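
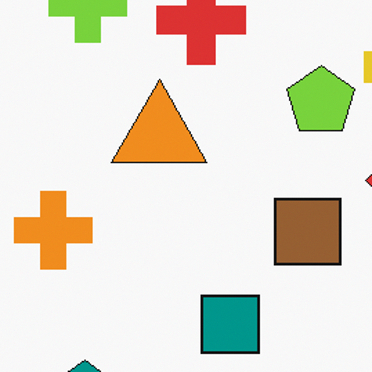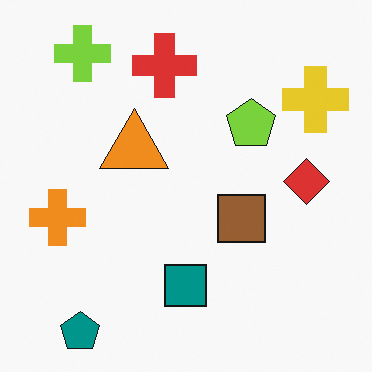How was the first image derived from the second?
It was cropped slightly and scaled back up.

The visible shapes are larger and the field of view is narrower; shapes near the original edges may be partly or wholly outside the frame — a crop-and-rescale.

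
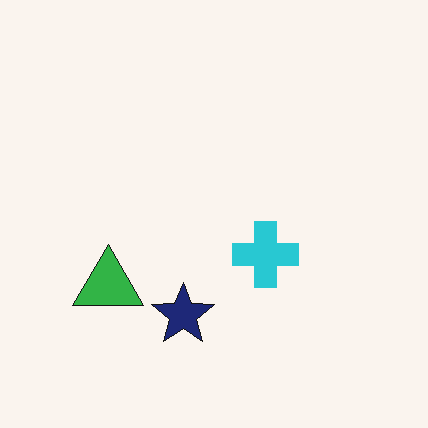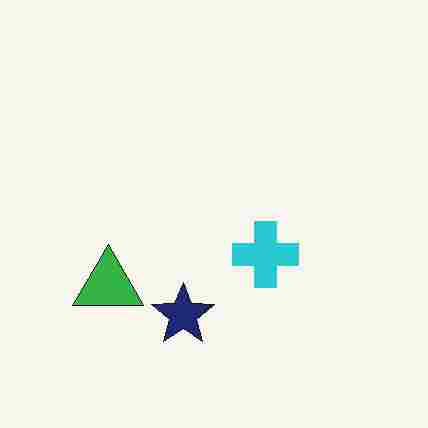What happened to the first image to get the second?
The transformation is: degraded with heavy JPEG compression.

Blocky 8×8 compression artifacts appear around shape edges and the flat background shows ringing — characteristic JPEG degradation.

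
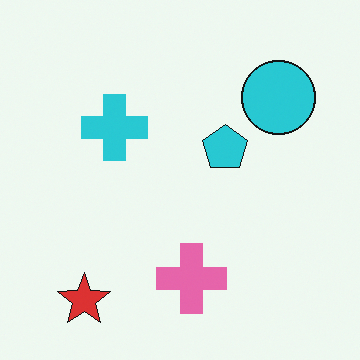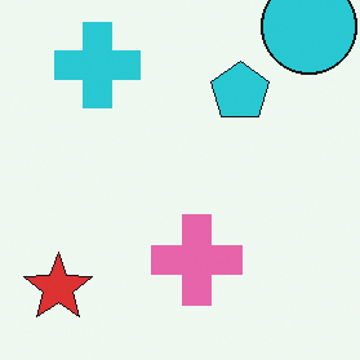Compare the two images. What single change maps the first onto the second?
This is the original image cropped slightly and scaled back up.

The visible shapes are larger and the field of view is narrower; shapes near the original edges may be partly or wholly outside the frame — a crop-and-rescale.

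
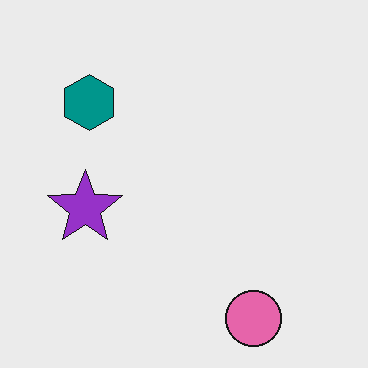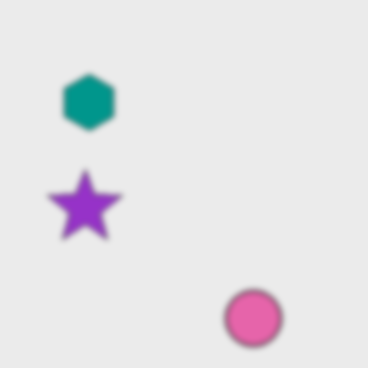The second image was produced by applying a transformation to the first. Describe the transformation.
It was noticeably gaussian-blurred.

Shape edges and outlines are uniformly softened across the whole image.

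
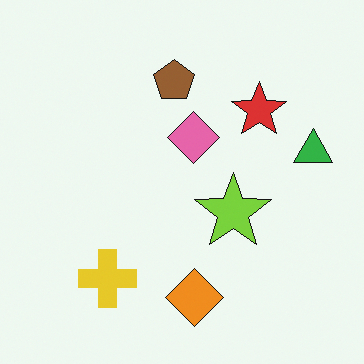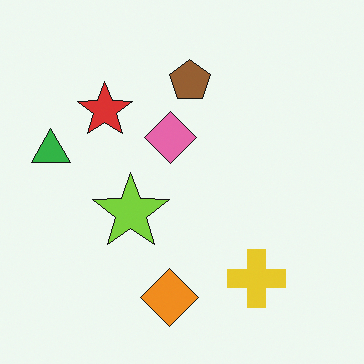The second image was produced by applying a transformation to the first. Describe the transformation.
The transformation is: flipped horizontally (left ↔ right).

The green triangle is in the right of the first image and the left of the second — shapes on opposite sides of the vertical midline have swapped in a mirror flip.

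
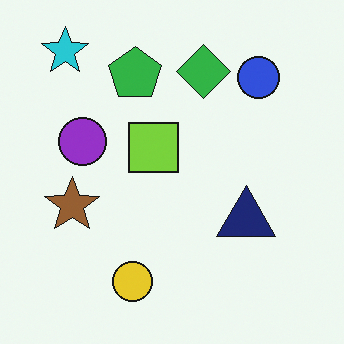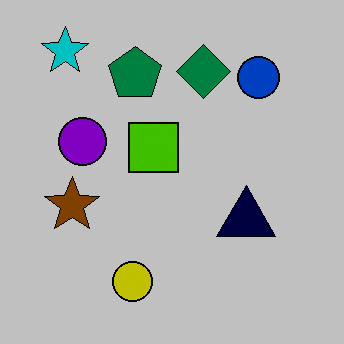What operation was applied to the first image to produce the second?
The transformation is: heavily posterized to just a handful of flat colors.

Each flat color has snapped to a coarser quantized level — most visibly, the near-white background has dropped to a flat grey.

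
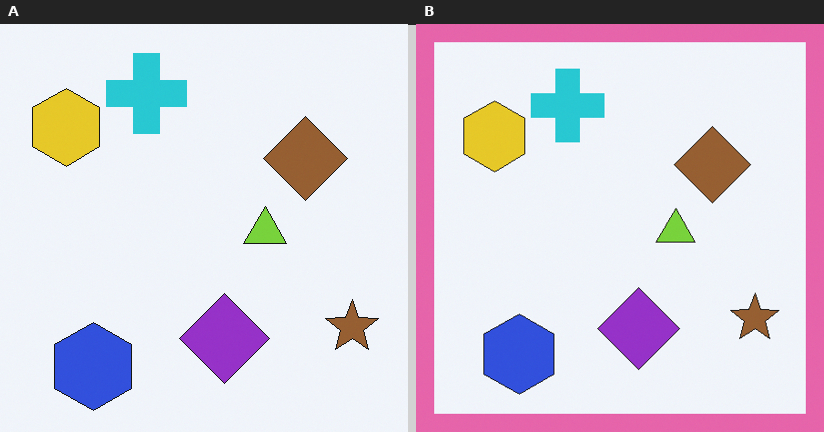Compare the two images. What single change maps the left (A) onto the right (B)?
Framed with a pink border.

A solid pink frame runs around the edge of the right (B) image, with the content slightly shrunk inside it.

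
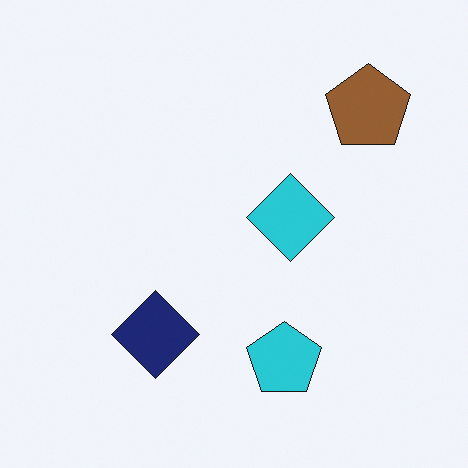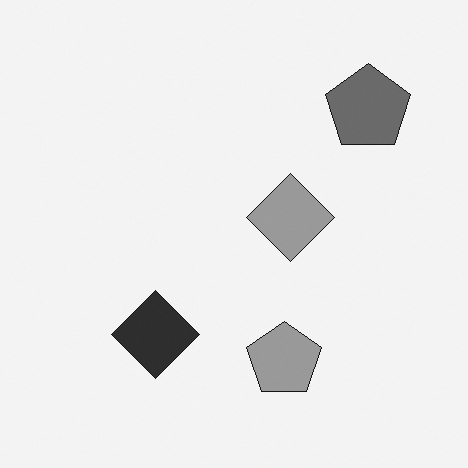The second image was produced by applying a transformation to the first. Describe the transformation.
This is the original image converted to grayscale.

All color is removed — every shape is now a shade of grey.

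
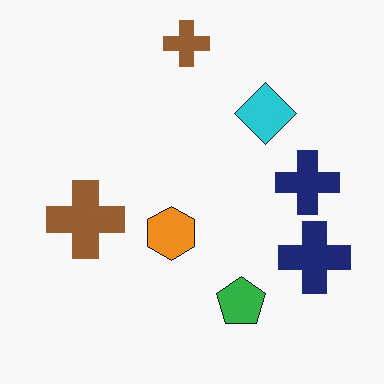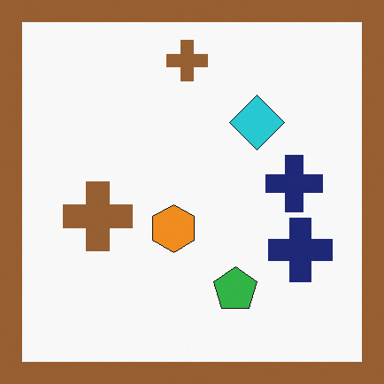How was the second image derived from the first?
This is the original image framed with a brown border.

A solid brown frame runs around the edge of the second image, with the content slightly shrunk inside it.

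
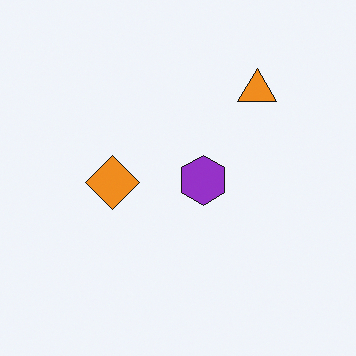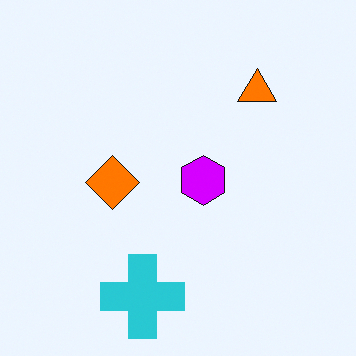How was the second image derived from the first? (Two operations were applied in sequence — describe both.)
Made much more vivid (saturation change), then overlaid with an additional cyan cross.

All colors are more vivid — a global saturation change. A cyan cross appears in the second image that is absent from the first.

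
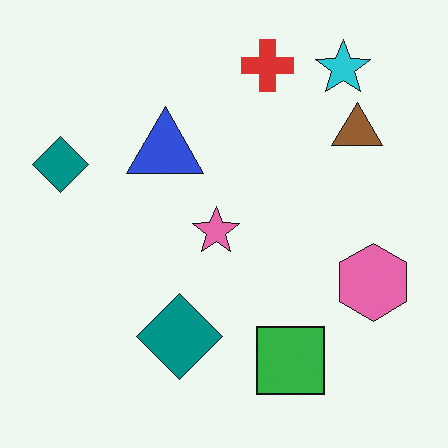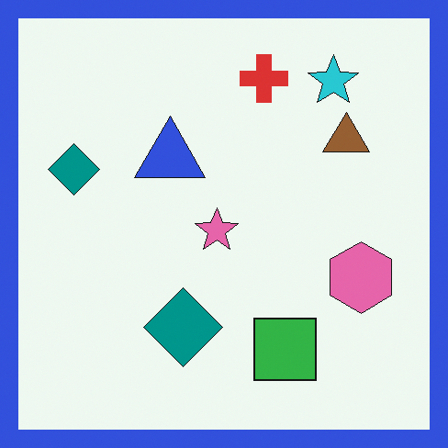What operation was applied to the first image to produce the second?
The image was framed with a blue border.

A solid blue frame runs around the edge of the second image, with the content slightly shrunk inside it.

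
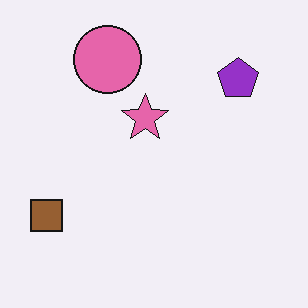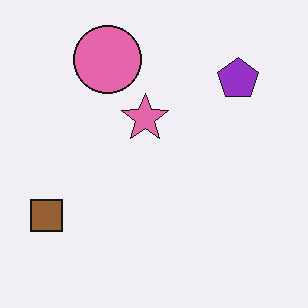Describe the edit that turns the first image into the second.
The second image is the first given moderate JPEG compression.

Blocky 8×8 compression artifacts appear around shape edges and the flat background shows ringing — characteristic JPEG degradation.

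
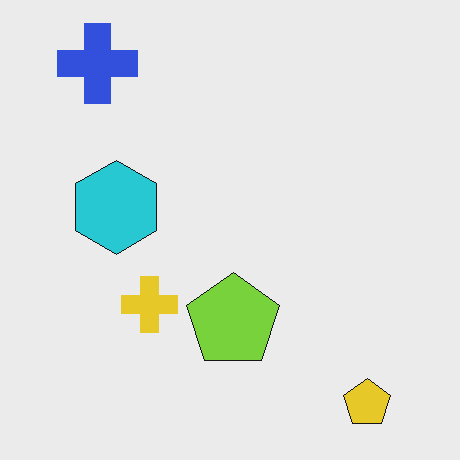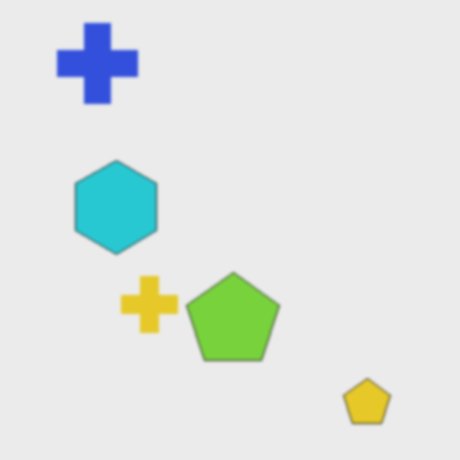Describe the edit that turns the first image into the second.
Given a subtle gaussian blur.

Shape edges and outlines are uniformly softened across the whole image.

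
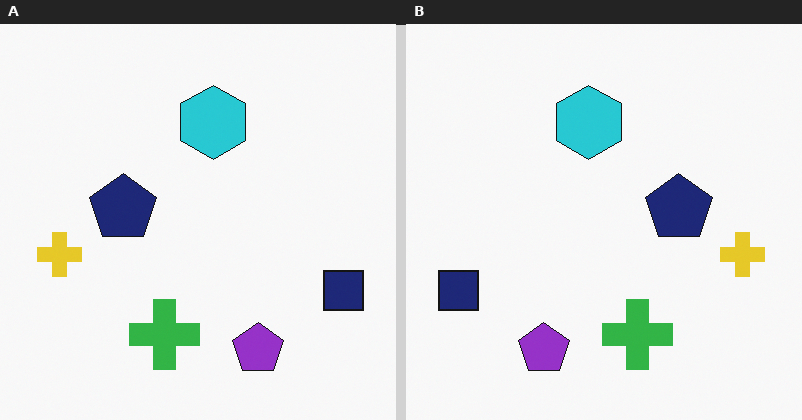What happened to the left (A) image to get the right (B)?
It was flipped horizontally (left ↔ right).

The navy square is in the bottom-right of the left (A) image and the bottom-left of the right (B) — shapes on opposite sides of the vertical midline have swapped in a mirror flip.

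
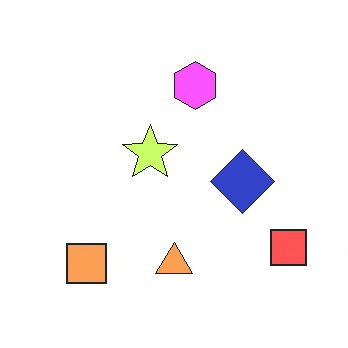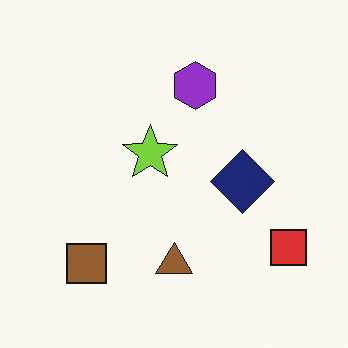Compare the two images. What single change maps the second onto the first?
The first image is the second brightened a lot.

Every pixel — background and shapes alike — is uniformly brightened.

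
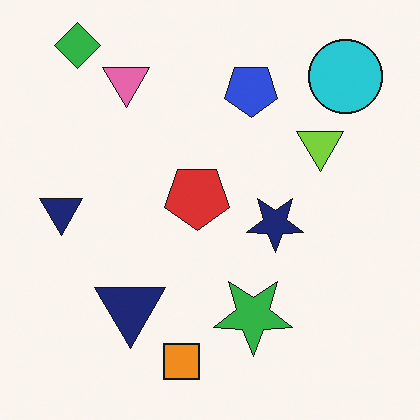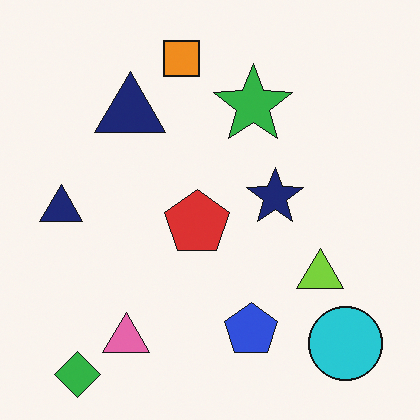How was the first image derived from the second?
The image was flipped vertically (top ↔ bottom).

The green diamond is in the bottom-left of the second image and the top-left of the first — shapes on opposite sides of the horizontal midline have swapped in a mirror flip.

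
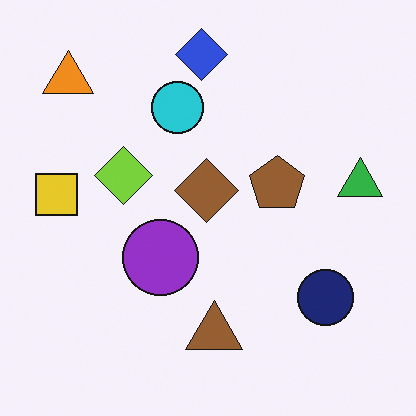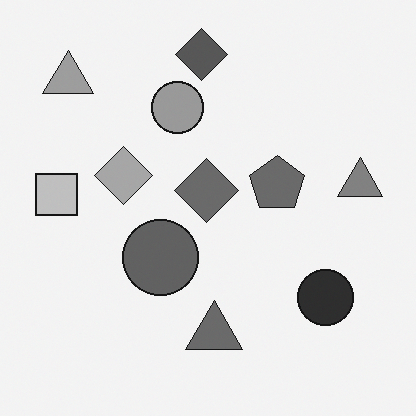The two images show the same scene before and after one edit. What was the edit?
The second image is the first converted to grayscale.

All color is removed — every shape is now a shade of grey.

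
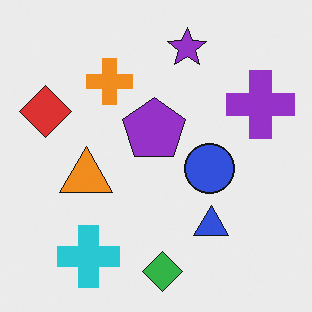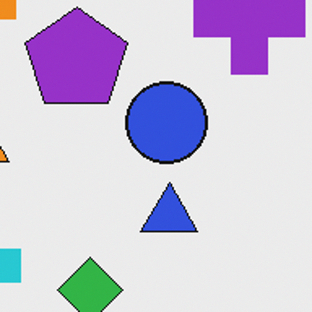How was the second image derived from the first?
Cropped tightly and scaled back up.

The visible shapes are larger and the field of view is narrower; shapes near the original edges may be partly or wholly outside the frame — a crop-and-rescale.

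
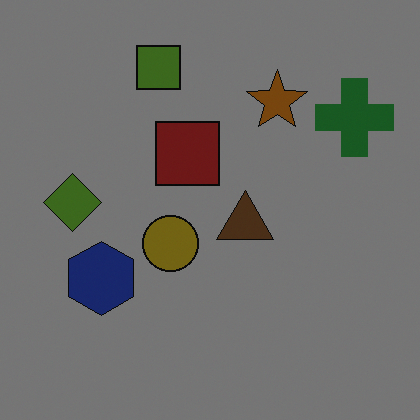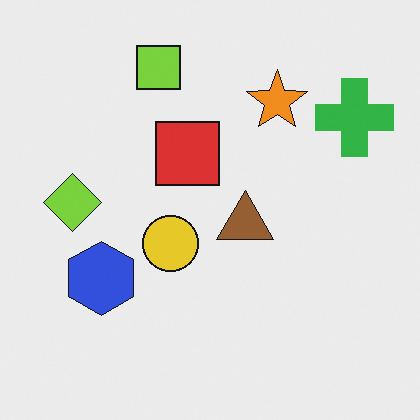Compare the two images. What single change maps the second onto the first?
The transformation is: darkened a lot.

Every pixel — background and shapes alike — is uniformly darkened.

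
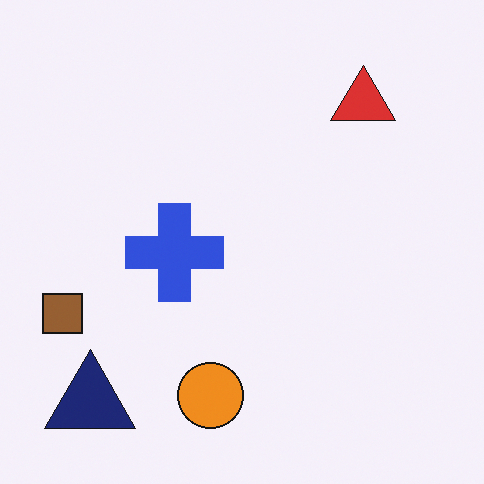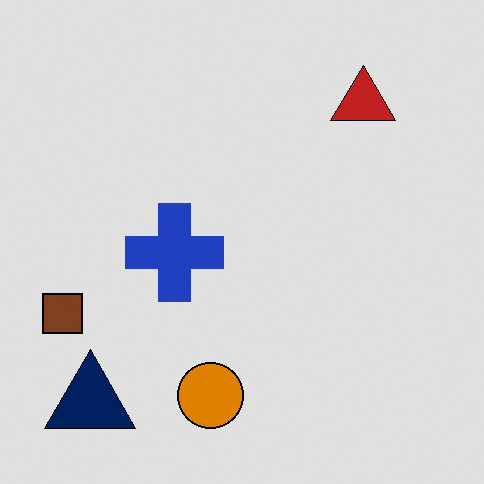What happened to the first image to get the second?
Posterized to a reduced palette.

Each flat color has snapped to a coarser quantized level — most visibly, the near-white background has dropped to a flat grey.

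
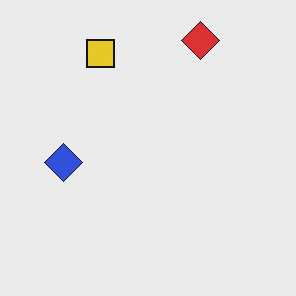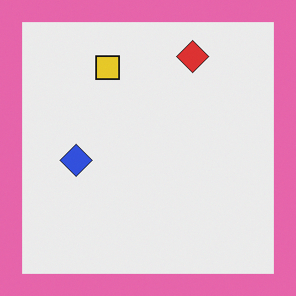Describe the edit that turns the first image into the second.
The second image is the first framed with a pink border.

A solid pink frame runs around the edge of the second image, with the content slightly shrunk inside it.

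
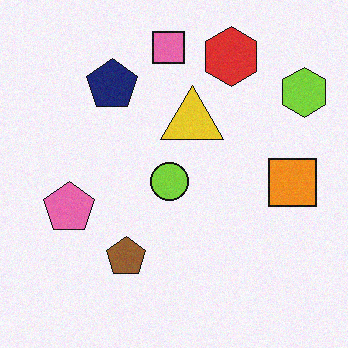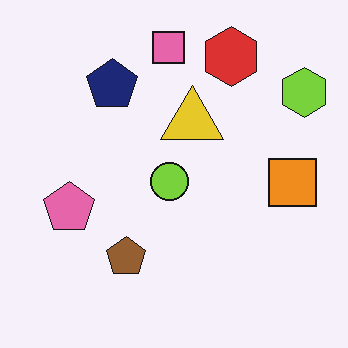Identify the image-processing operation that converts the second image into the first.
The image was degraded with light additive noise.

Random speckle covers the whole image, including the flat background.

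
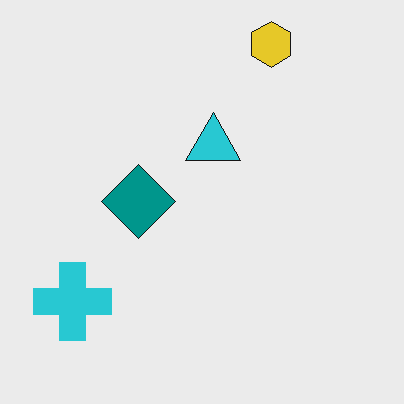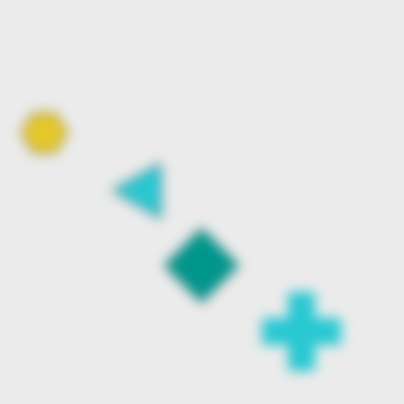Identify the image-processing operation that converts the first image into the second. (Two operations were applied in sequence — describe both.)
This is the original image strongly gaussian-blurred, then rotated 90° counter-clockwise.

Shape edges and outlines are uniformly softened across the whole image. The yellow hexagon sits in the top-right of the first image and the top-left of the second — consistent with a whole-image 90° counter-clockwise rotation.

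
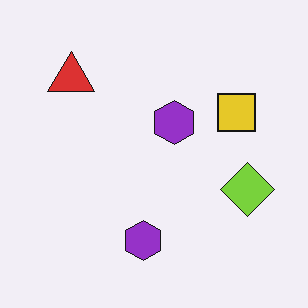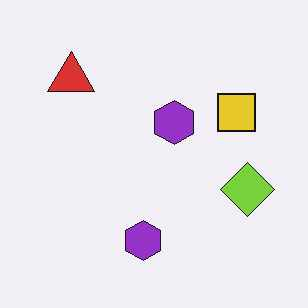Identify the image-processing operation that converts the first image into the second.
JPEG-compressed with visible artifacts.

Blocky 8×8 compression artifacts appear around shape edges and the flat background shows ringing — characteristic JPEG degradation.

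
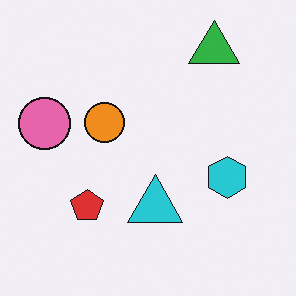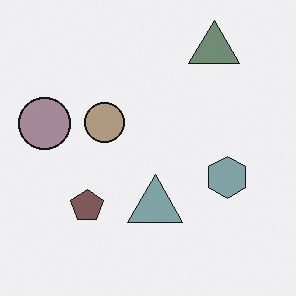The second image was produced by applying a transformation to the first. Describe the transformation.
The image was heavily desaturated.

All colors are more muted and greyish — a global saturation change.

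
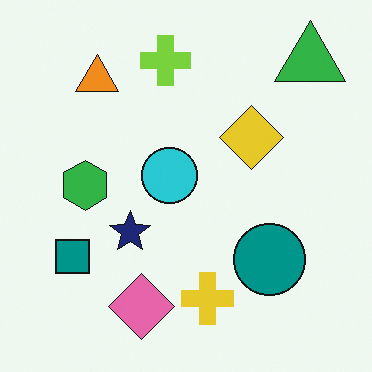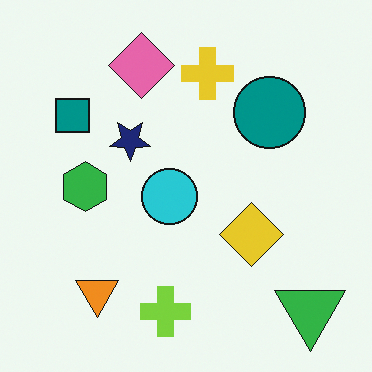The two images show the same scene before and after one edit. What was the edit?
This is the original image flipped vertically (top ↔ bottom).

The lime cross is in the top of the first image and the bottom of the second — shapes on opposite sides of the horizontal midline have swapped in a mirror flip.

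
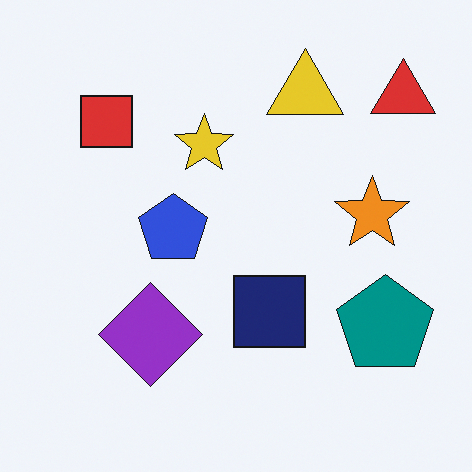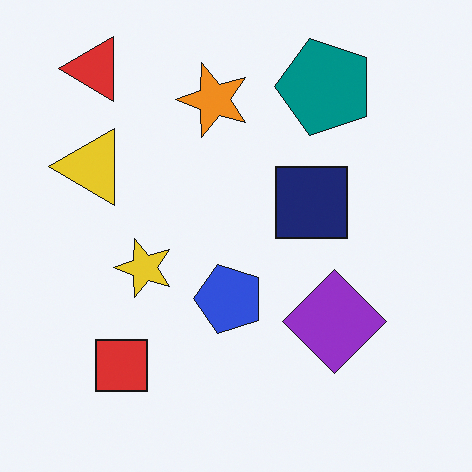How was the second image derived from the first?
The transformation is: rotated 90° counter-clockwise.

The red triangle sits in the top-right of the first image and the top-left of the second — consistent with a whole-image 90° counter-clockwise rotation.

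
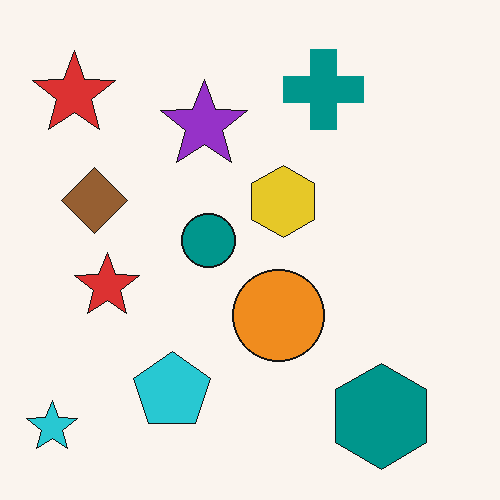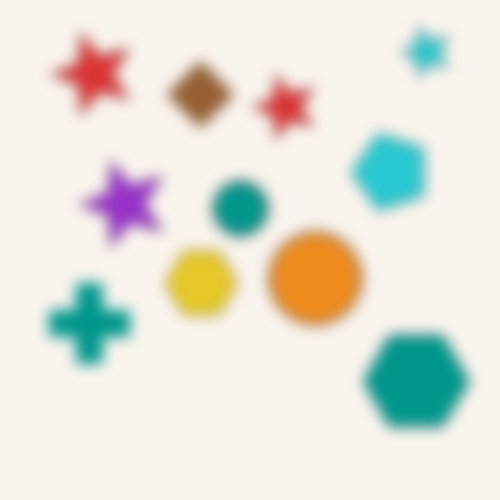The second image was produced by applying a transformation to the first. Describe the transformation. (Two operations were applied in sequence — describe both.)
The image was strongly gaussian-blurred, then transposed (reflected across the top-left ↔ bottom-right diagonal).

Shape edges and outlines are uniformly softened across the whole image. Shapes have swapped their row and column positions — what was in the top-right is now in the bottom-left — a diagonal reflection.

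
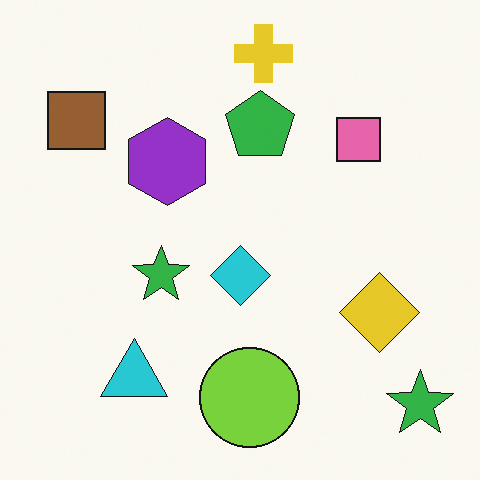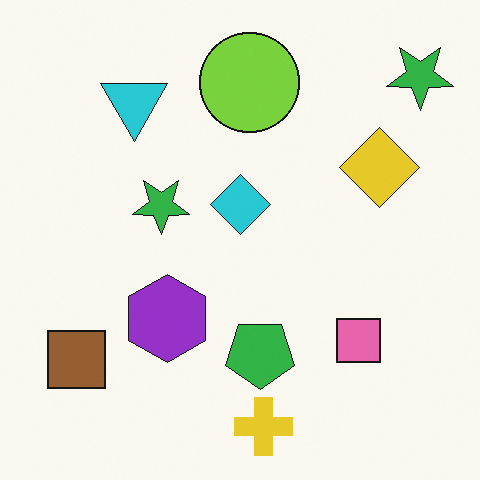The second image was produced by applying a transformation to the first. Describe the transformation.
The transformation is: flipped vertically (top ↔ bottom).

The yellow cross is in the top of the first image and the bottom of the second — shapes on opposite sides of the horizontal midline have swapped in a mirror flip.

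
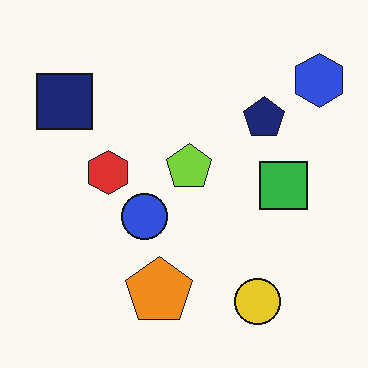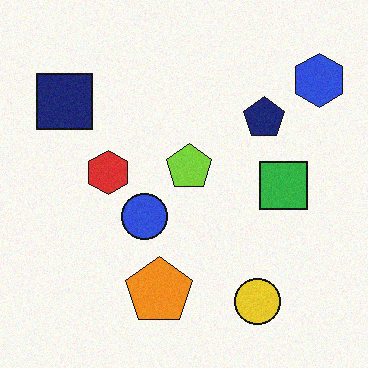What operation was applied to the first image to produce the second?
This is the original image degraded with a light layer of grain.

Random speckle covers the whole image, including the flat background.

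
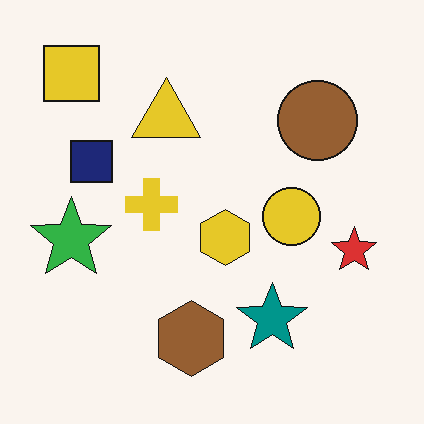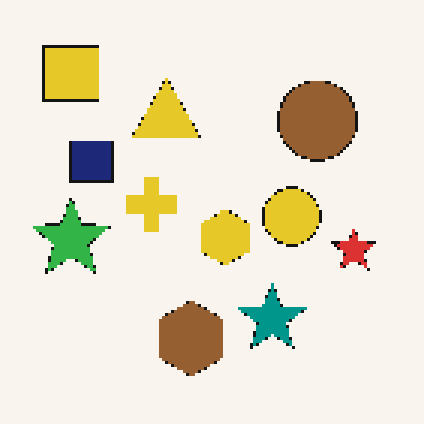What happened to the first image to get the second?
The image was mildly pixelated.

Shapes are reduced to large square blocks; fine edges and outlines are lost — a downscale-then-upscale (mosaic) effect.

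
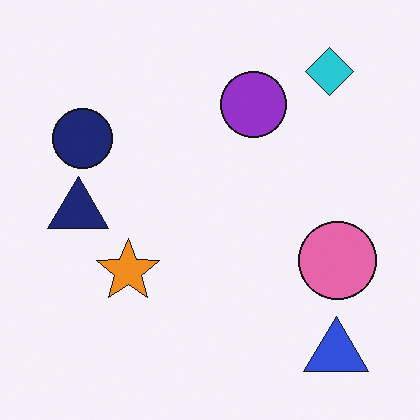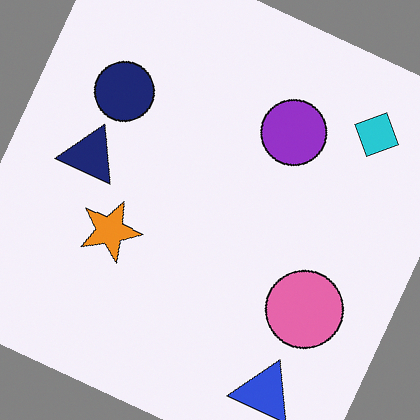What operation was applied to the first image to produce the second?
The second image is the first rotated clockwise by a moderate amount.

Every shape is tilted by the same angle and the image corners show triangular fill wedges — a whole-image rotation by a non-right angle.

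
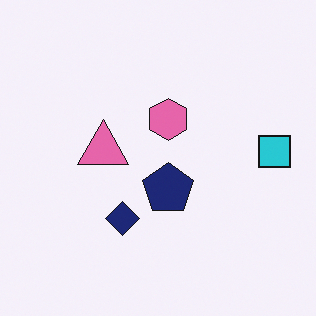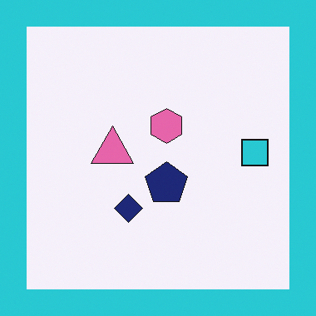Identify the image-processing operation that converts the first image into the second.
The second image is the first framed with a cyan border.

A solid cyan frame runs around the edge of the second image, with the content slightly shrunk inside it.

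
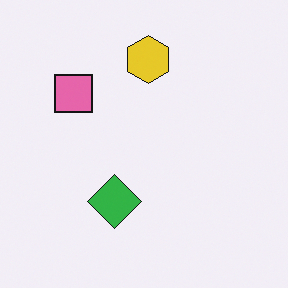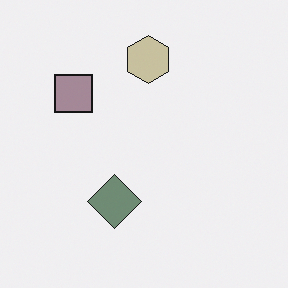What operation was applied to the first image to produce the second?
The image was made much more muted (saturation change).

All colors are more muted and greyish — a global saturation change.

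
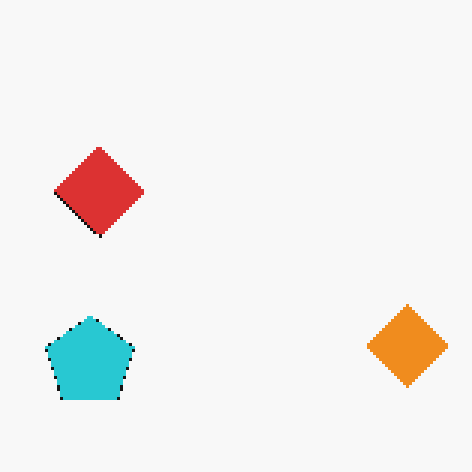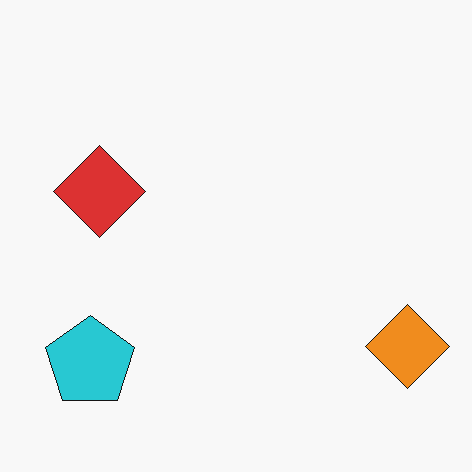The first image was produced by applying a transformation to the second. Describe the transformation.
Mildly pixelated.

Shapes are reduced to large square blocks; fine edges and outlines are lost — a downscale-then-upscale (mosaic) effect.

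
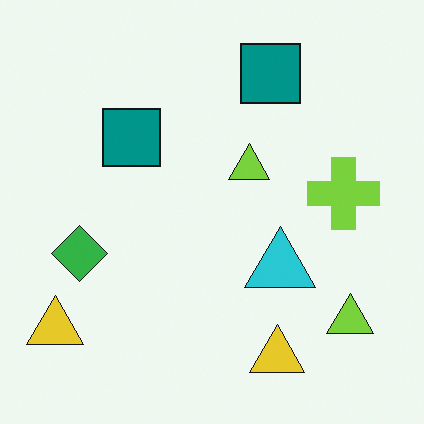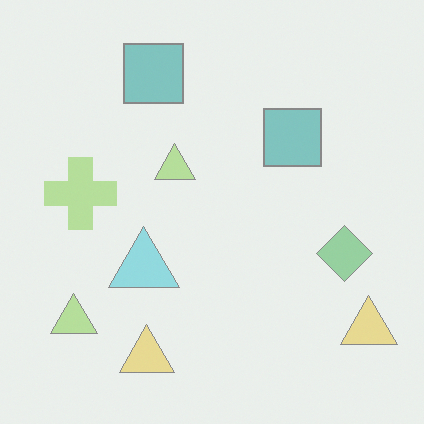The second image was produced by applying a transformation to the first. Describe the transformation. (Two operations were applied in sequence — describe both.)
This is the original image flipped horizontally (left ↔ right), then given much lower contrast.

The green diamond is in the left of the first image and the right of the second — shapes on opposite sides of the vertical midline have swapped in a mirror flip. Tones are pushed toward mid-grey across the whole image — a global contrast change.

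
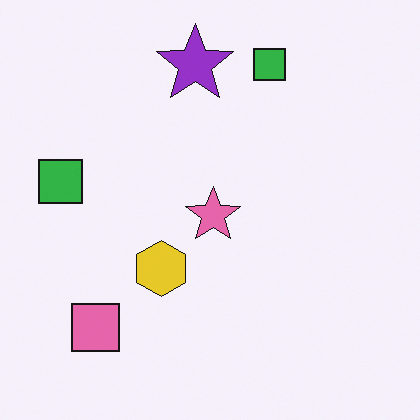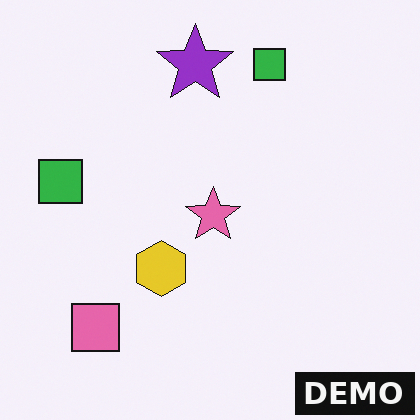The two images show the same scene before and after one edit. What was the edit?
The second image is the first watermarked with the text "DEMO" in the lower-right corner.

A dark label reading "DEMO" appears in the lower-right corner.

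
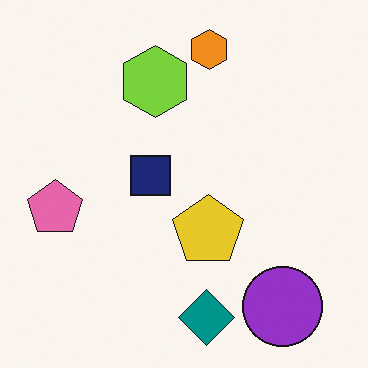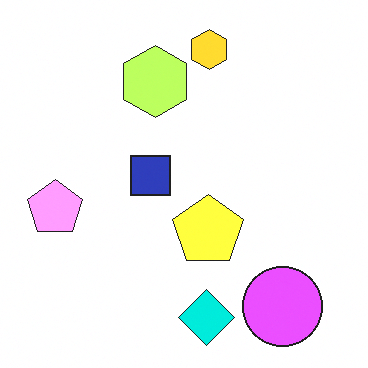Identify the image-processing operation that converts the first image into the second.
The transformation is: substantially brightened.

Every pixel — background and shapes alike — is uniformly brightened.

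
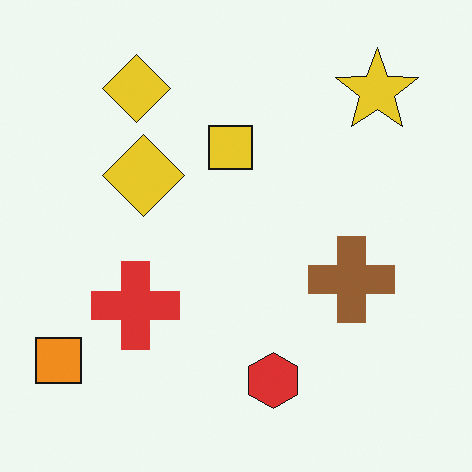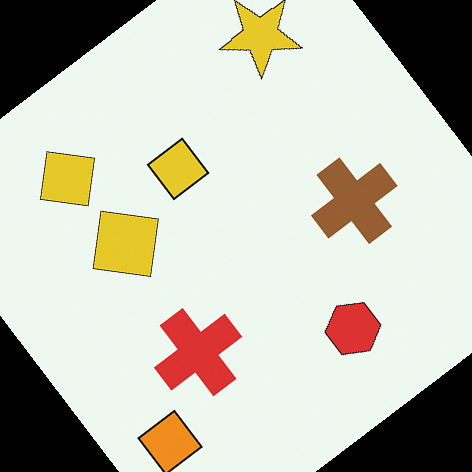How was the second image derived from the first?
The transformation is: rotated counter-clockwise by a large amount — several tens of degrees.

Every shape is tilted by the same angle and the image corners show triangular fill wedges — a whole-image rotation by a non-right angle.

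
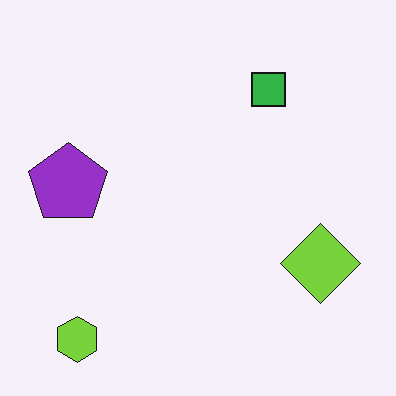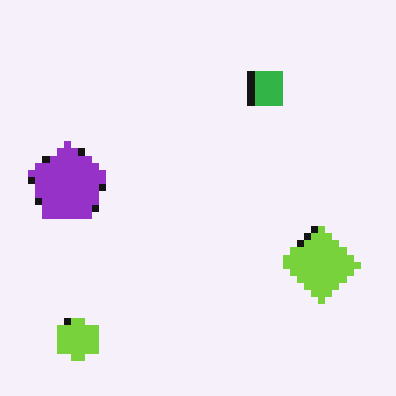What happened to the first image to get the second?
The transformation is: pixelated into visible square blocks.

Shapes are reduced to large square blocks; fine edges and outlines are lost — a downscale-then-upscale (mosaic) effect.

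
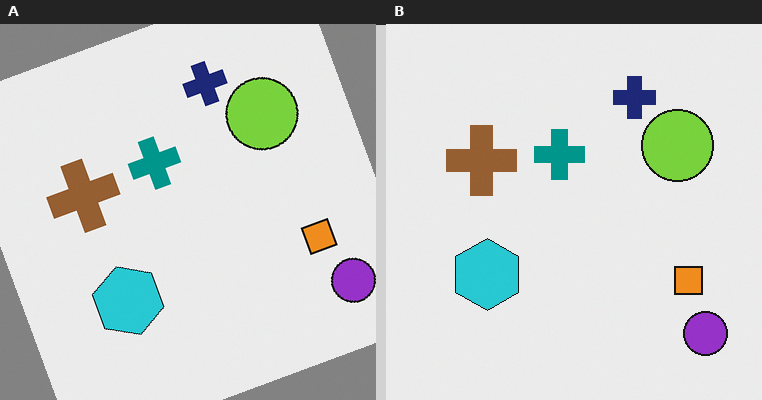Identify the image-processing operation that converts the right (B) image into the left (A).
Rotated counter-clockwise by a moderate amount.

Every shape is tilted by the same angle and the image corners show triangular fill wedges — a whole-image rotation by a non-right angle.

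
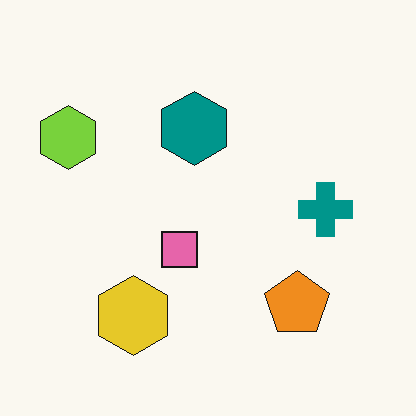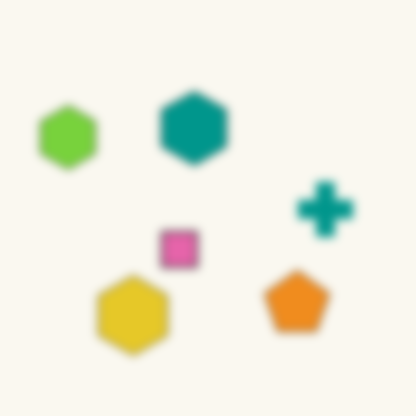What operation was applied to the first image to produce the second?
The image was moderately blurred.

Shape edges and outlines are uniformly softened across the whole image.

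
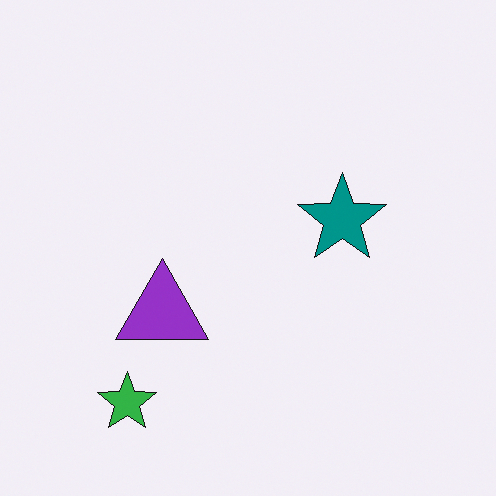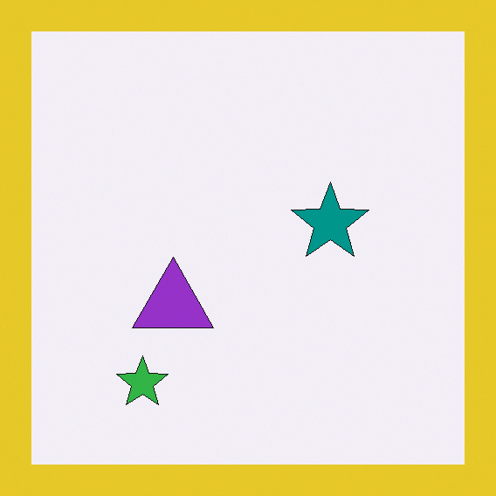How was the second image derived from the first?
It was framed with a yellow border.

A solid yellow frame runs around the edge of the second image, with the content slightly shrunk inside it.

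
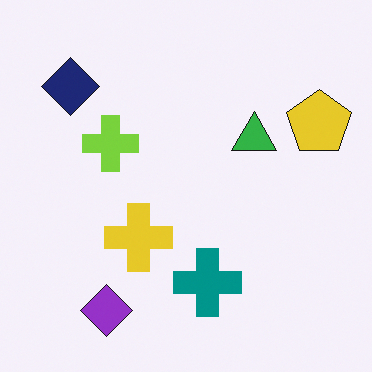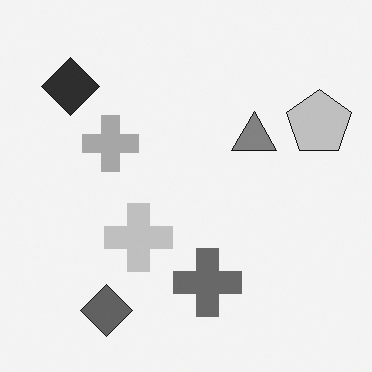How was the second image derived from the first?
This is the original image converted to grayscale.

All color is removed — every shape is now a shade of grey.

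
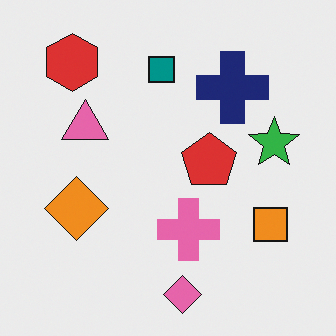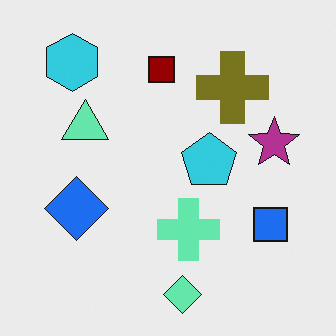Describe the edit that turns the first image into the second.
The transformation is: hue-shifted by a large amount.

Every shape's color has rotated by the same amount around the hue wheel — a uniform hue shift.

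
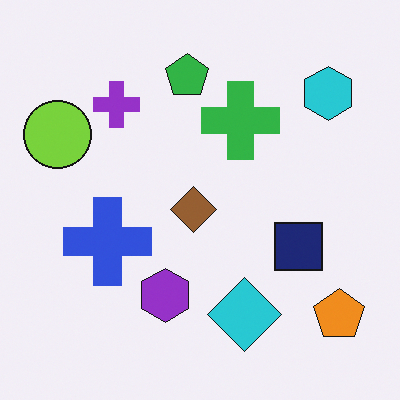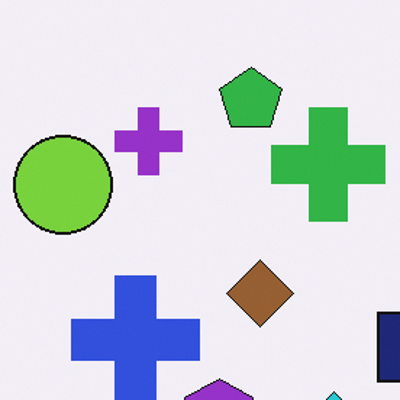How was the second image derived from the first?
Cropped to a modestly smaller region and rescaled.

The visible shapes are larger and the field of view is narrower; shapes near the original edges may be partly or wholly outside the frame — a crop-and-rescale.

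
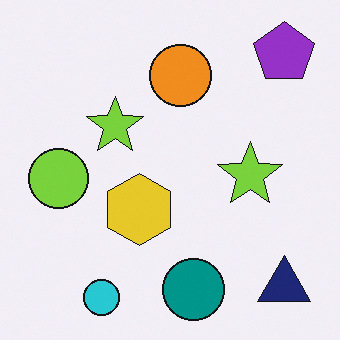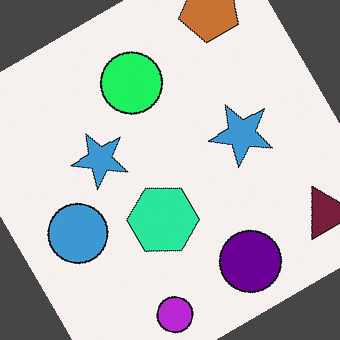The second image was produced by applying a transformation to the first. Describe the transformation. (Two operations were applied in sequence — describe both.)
It was hue-shifted by a moderate amount, then rotated counter-clockwise by a large amount — several tens of degrees.

Every shape's color has rotated by the same amount around the hue wheel — a uniform hue shift. Every shape is tilted by the same angle and the image corners show triangular fill wedges — a whole-image rotation by a non-right angle.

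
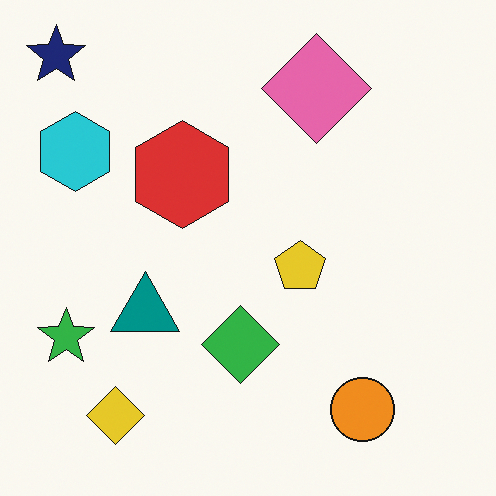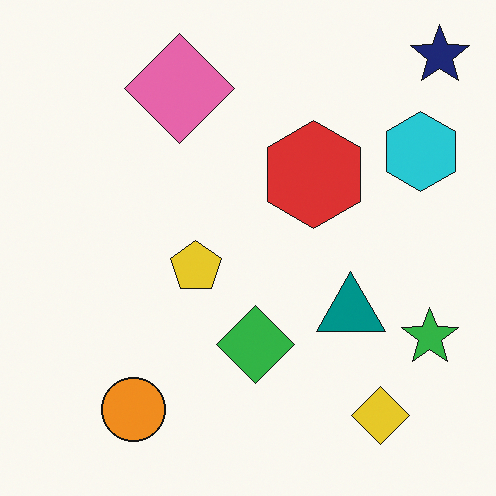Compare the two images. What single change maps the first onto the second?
The transformation is: flipped horizontally (left ↔ right).

The navy star is in the top-left of the first image and the top-right of the second — shapes on opposite sides of the vertical midline have swapped in a mirror flip.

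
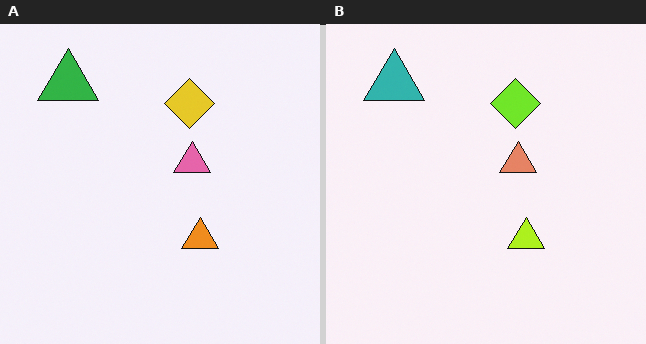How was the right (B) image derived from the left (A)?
The right (B) image is the left (A) hue-shifted slightly.

Every shape's color has rotated by the same amount around the hue wheel — a uniform hue shift.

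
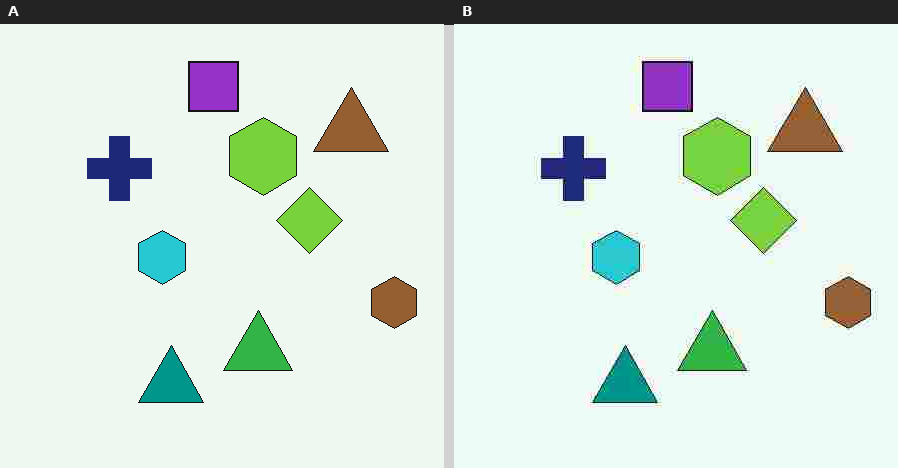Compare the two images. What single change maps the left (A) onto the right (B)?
Heavily JPEG-compressed with obvious blocking artifacts.

Blocky 8×8 compression artifacts appear around shape edges and the flat background shows ringing — characteristic JPEG degradation.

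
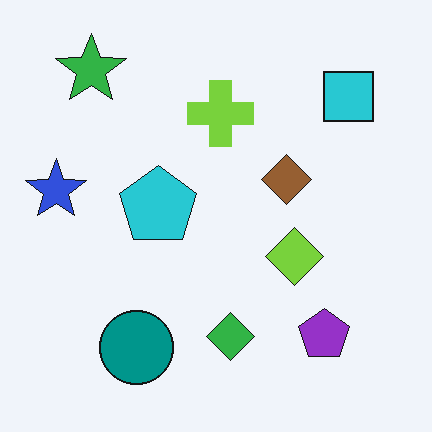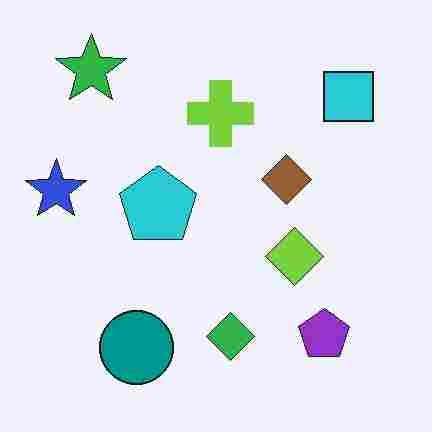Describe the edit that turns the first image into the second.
The image was heavily JPEG-compressed with obvious blocking artifacts.

Blocky 8×8 compression artifacts appear around shape edges and the flat background shows ringing — characteristic JPEG degradation.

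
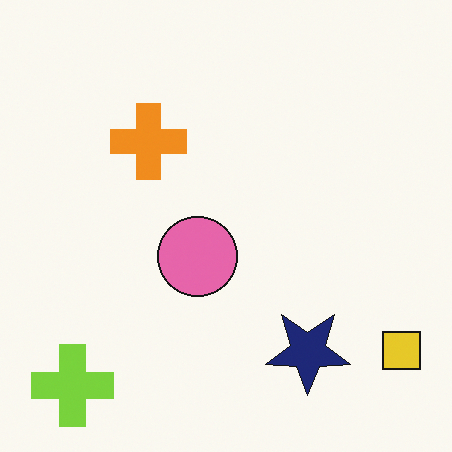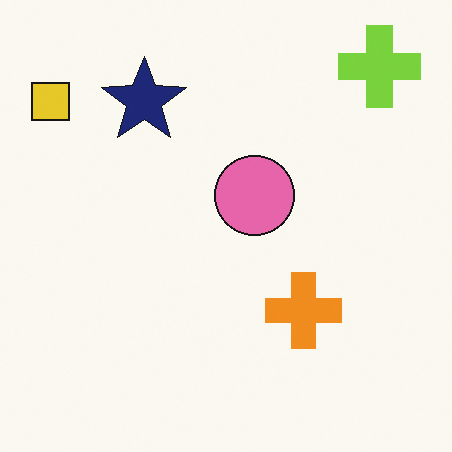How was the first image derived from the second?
Rotated 180°.

The lime cross sits in the top-right of the second image and the bottom-left of the first — consistent with a whole-image 180° rotation.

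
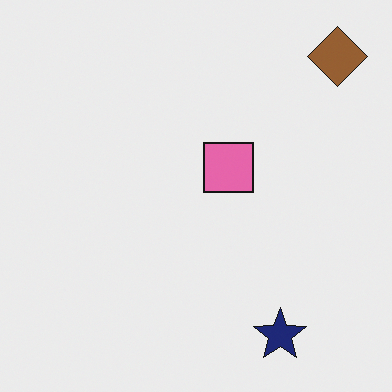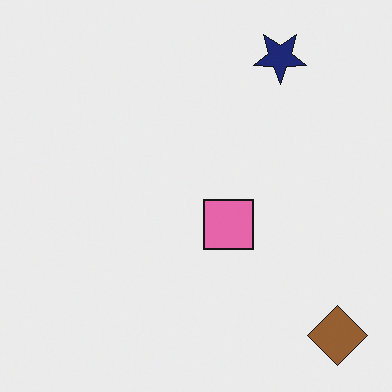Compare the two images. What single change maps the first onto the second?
The second image is the first flipped vertically (top ↔ bottom).

The brown diamond is in the top-right of the first image and the bottom-right of the second — shapes on opposite sides of the horizontal midline have swapped in a mirror flip.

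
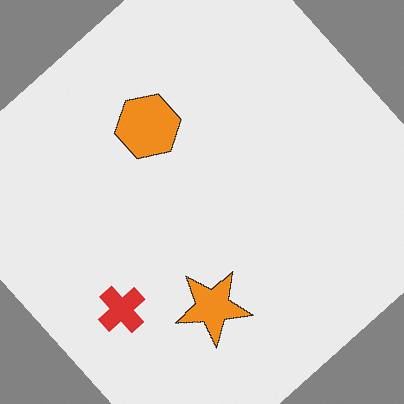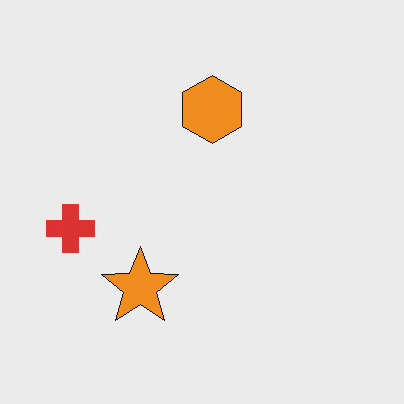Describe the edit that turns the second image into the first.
The transformation is: rotated counter-clockwise by a large amount — several tens of degrees.

Every shape is tilted by the same angle and the image corners show triangular fill wedges — a whole-image rotation by a non-right angle.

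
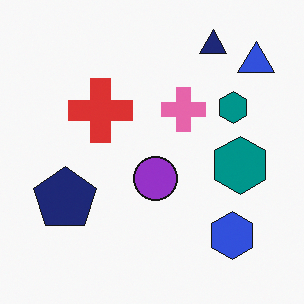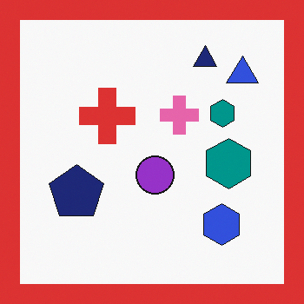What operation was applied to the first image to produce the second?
Framed with a red border.

A solid red frame runs around the edge of the second image, with the content slightly shrunk inside it.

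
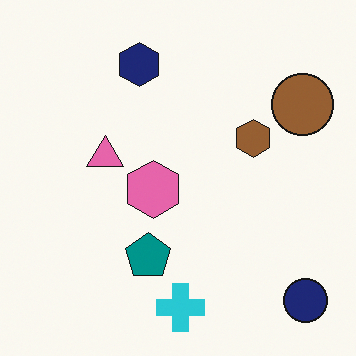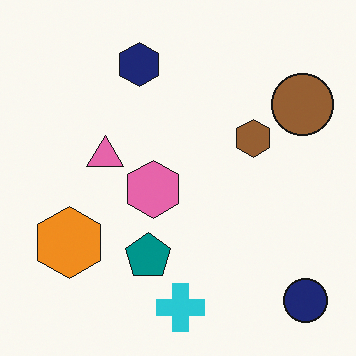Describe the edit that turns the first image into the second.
Overlaid with an additional orange hexagon.

An orange hexagon appears in the second image that is absent from the first.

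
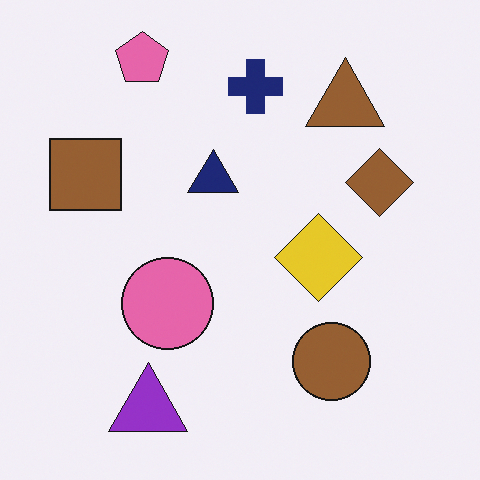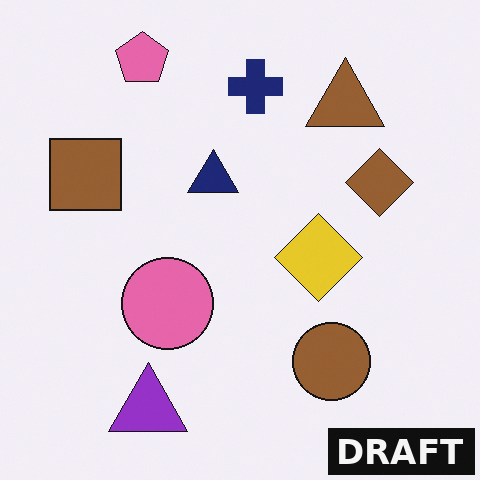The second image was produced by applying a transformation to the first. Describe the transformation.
The image was watermarked with the text "DRAFT" in the lower-right corner.

A dark label reading "DRAFT" appears in the lower-right corner.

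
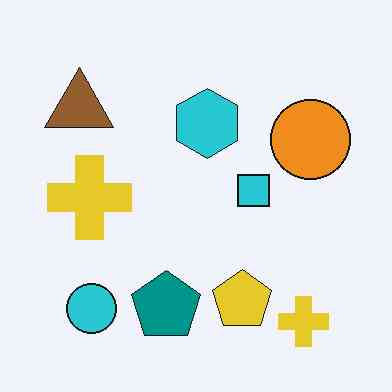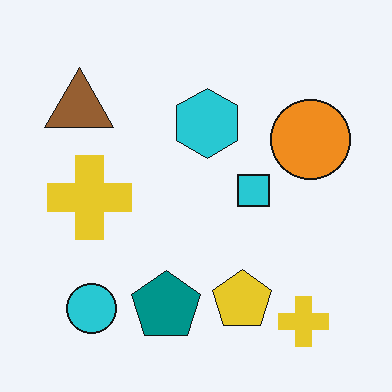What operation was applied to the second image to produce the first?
The transformation is: given moderate JPEG compression.

Blocky 8×8 compression artifacts appear around shape edges and the flat background shows ringing — characteristic JPEG degradation.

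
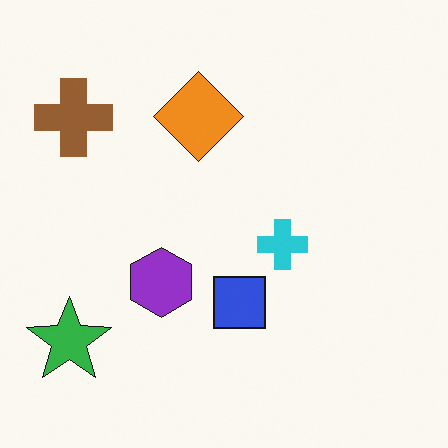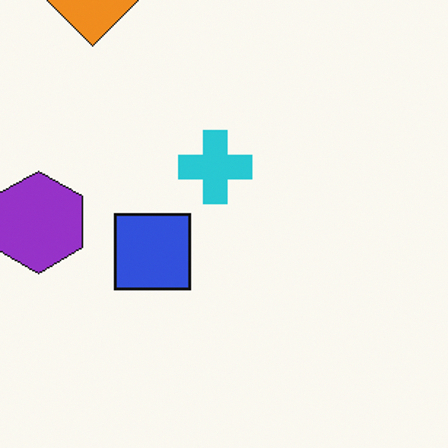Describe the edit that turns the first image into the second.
The transformation is: cropped to a modestly smaller region and rescaled.

The visible shapes are larger and the field of view is narrower; shapes near the original edges may be partly or wholly outside the frame — a crop-and-rescale.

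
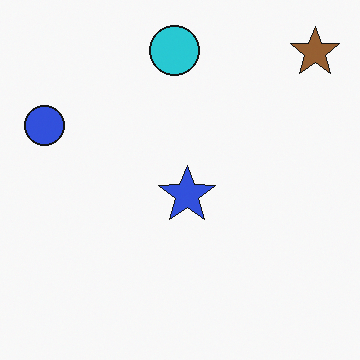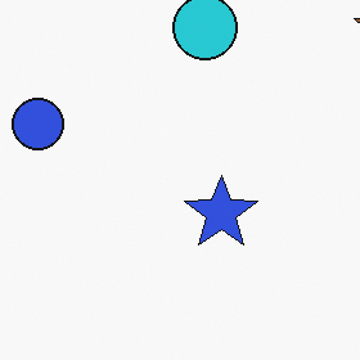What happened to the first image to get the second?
The transformation is: cropped slightly and scaled back up.

The visible shapes are larger and the field of view is narrower; shapes near the original edges may be partly or wholly outside the frame — a crop-and-rescale.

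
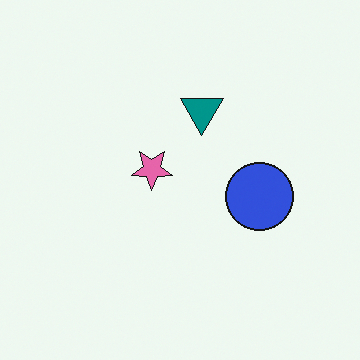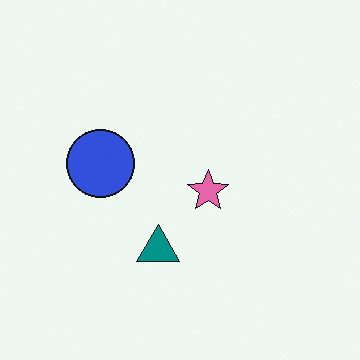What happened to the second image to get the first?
The transformation is: rotated 180°.

The blue circle sits in the left of the second image and the right of the first — consistent with a whole-image 180° rotation.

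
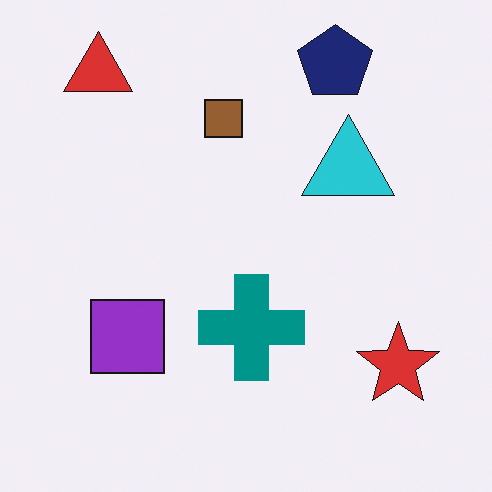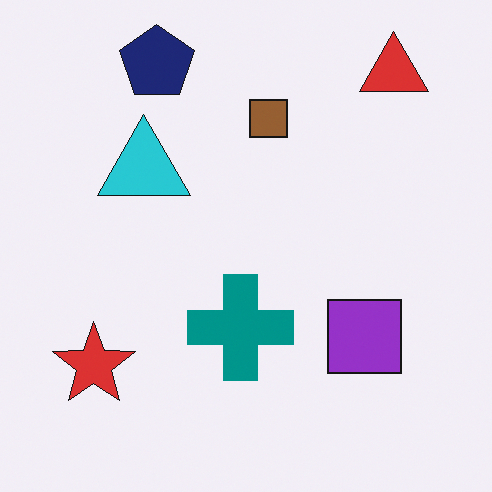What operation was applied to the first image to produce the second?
Flipped horizontally (left ↔ right).

The red star is in the bottom-right of the first image and the bottom-left of the second — shapes on opposite sides of the vertical midline have swapped in a mirror flip.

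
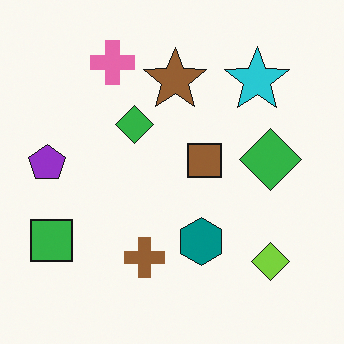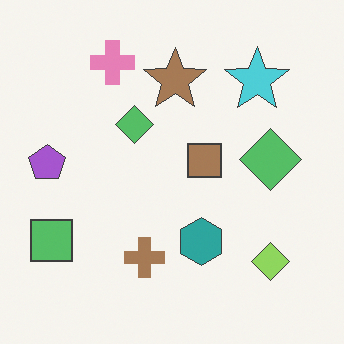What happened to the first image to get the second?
The image was given slightly reduced contrast.

Tones are pushed toward mid-grey across the whole image — a global contrast change.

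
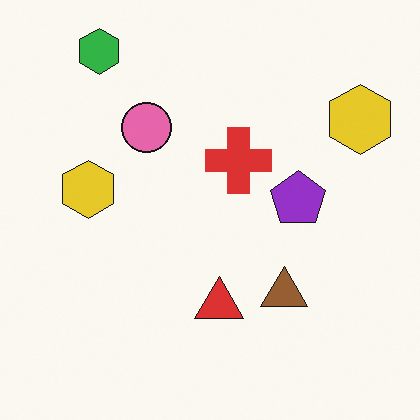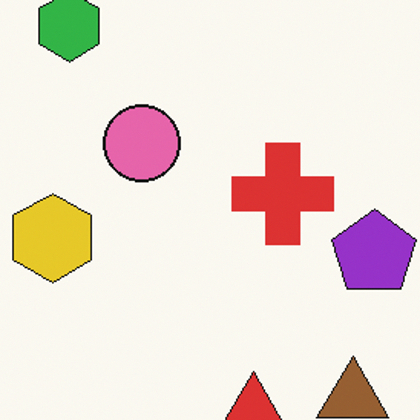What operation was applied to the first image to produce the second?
The second image is the first cropped slightly and scaled back up.

The visible shapes are larger and the field of view is narrower; shapes near the original edges may be partly or wholly outside the frame — a crop-and-rescale.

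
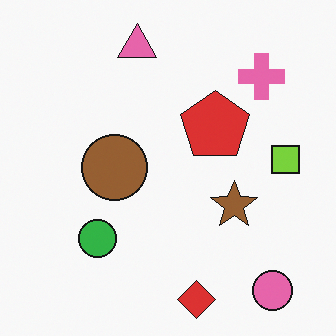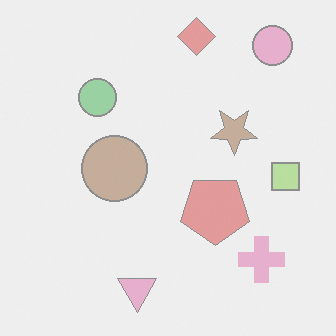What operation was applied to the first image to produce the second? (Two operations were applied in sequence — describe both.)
The image was flipped vertically (top ↔ bottom), then washed out (contrast reduced).

The red diamond is in the bottom of the first image and the top of the second — shapes on opposite sides of the horizontal midline have swapped in a mirror flip. Tones are pushed toward mid-grey across the whole image — a global contrast change.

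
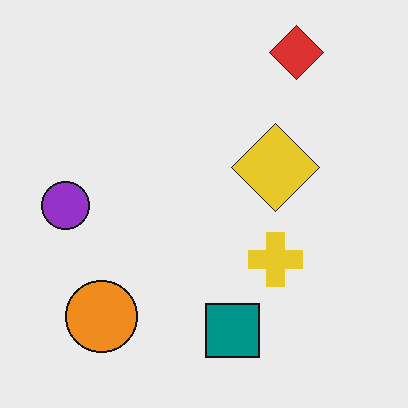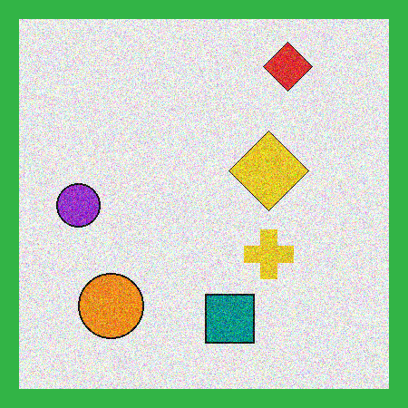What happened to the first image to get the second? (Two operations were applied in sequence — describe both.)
The image was degraded with a thick layer of grain, then framed with a green border.

Random speckle covers the whole image, including the flat background. A solid green frame runs around the edge of the second image, with the content slightly shrunk inside it.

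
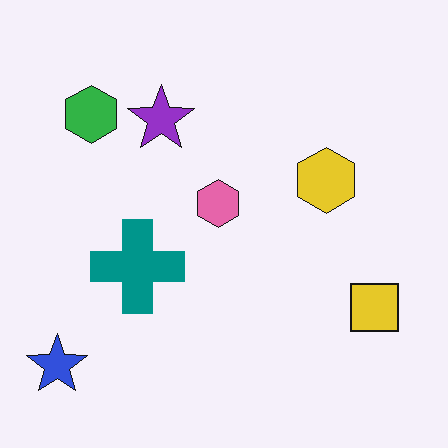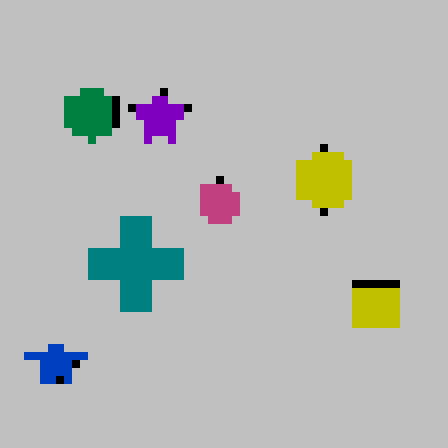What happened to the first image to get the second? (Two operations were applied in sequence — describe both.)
It was heavily posterized to just a handful of flat colors, then moderately pixelated.

Each flat color has snapped to a coarser quantized level — most visibly, the near-white background has dropped to a flat grey. Shapes are reduced to large square blocks; fine edges and outlines are lost — a downscale-then-upscale (mosaic) effect.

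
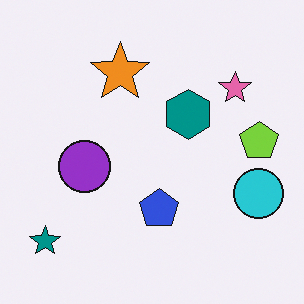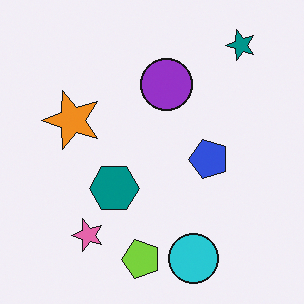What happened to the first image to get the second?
The image was transposed (reflected across the top-left ↔ bottom-right diagonal).

Shapes have swapped their row and column positions — what was in the top-right is now in the bottom-left — a diagonal reflection.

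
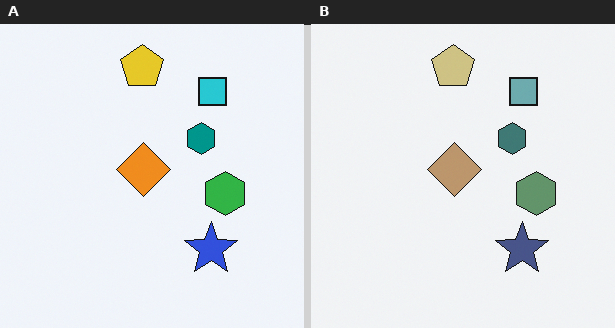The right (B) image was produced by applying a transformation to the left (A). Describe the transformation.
Made much more muted (saturation change).

All colors are more muted and greyish — a global saturation change.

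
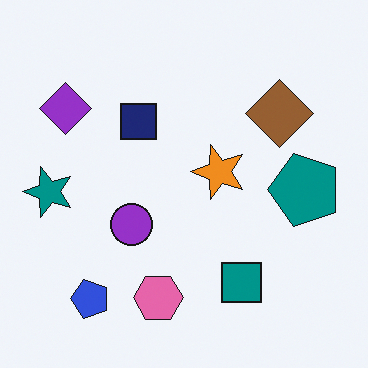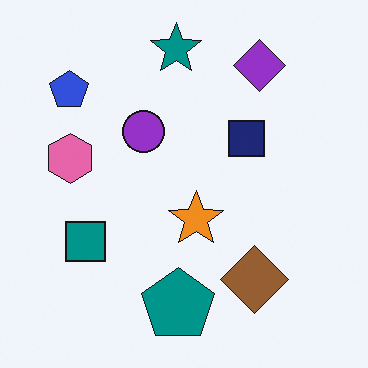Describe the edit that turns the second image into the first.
Rotated 90° counter-clockwise.

The blue pentagon sits in the top-left of the second image and the bottom-left of the first — consistent with a whole-image 90° counter-clockwise rotation.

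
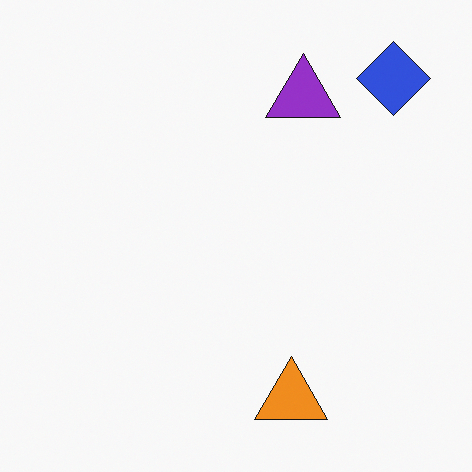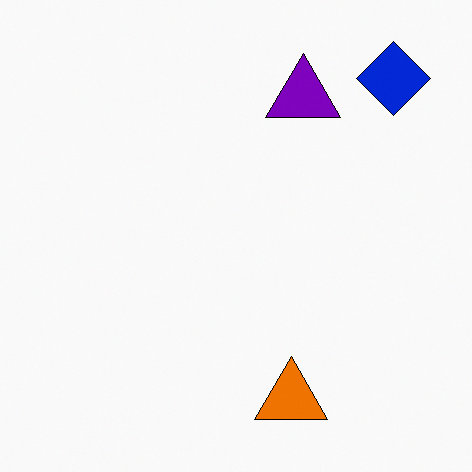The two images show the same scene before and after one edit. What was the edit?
This is the original image given slightly increased contrast.

Tones are pushed away from mid-grey across the whole image — a global contrast change.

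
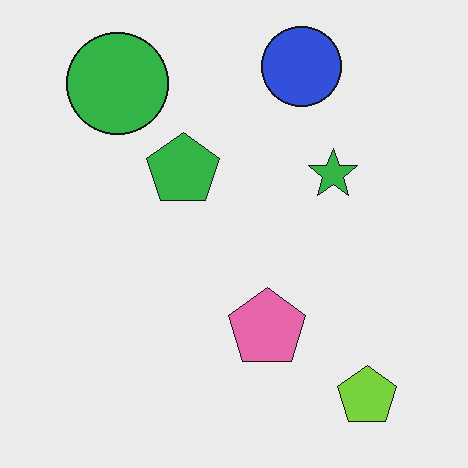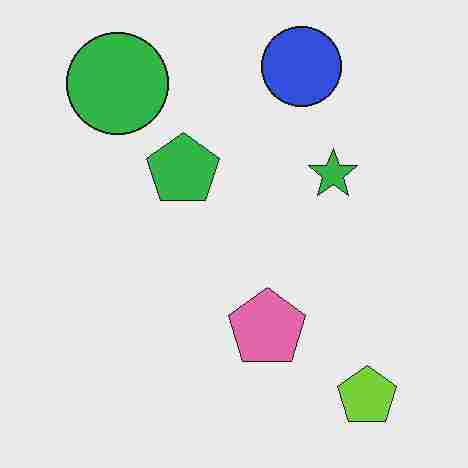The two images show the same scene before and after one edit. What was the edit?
The image was heavily JPEG-compressed with obvious blocking artifacts.

Blocky 8×8 compression artifacts appear around shape edges and the flat background shows ringing — characteristic JPEG degradation.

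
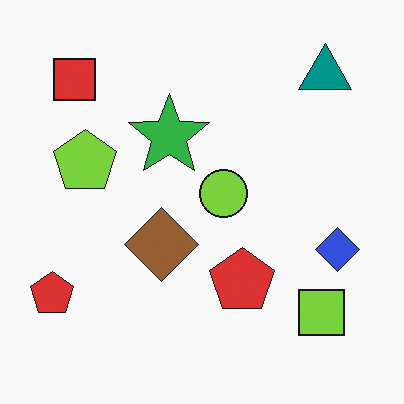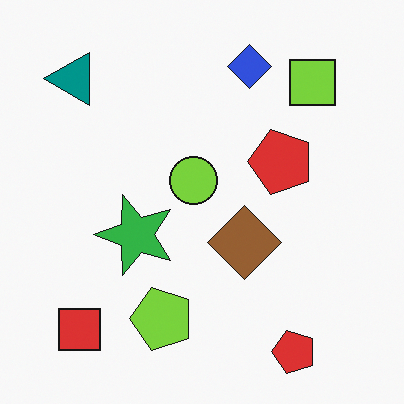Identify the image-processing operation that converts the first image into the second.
The second image is the first rotated 90° counter-clockwise.

The red square sits in the top-left of the first image and the bottom-left of the second — consistent with a whole-image 90° counter-clockwise rotation.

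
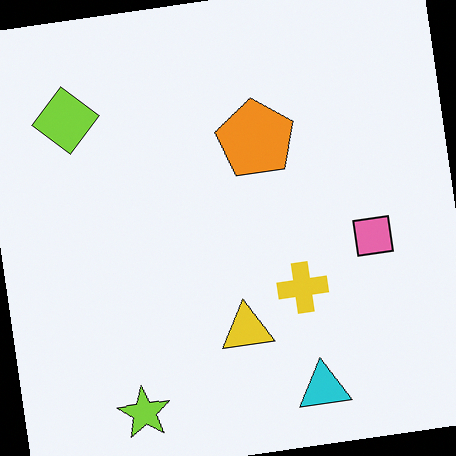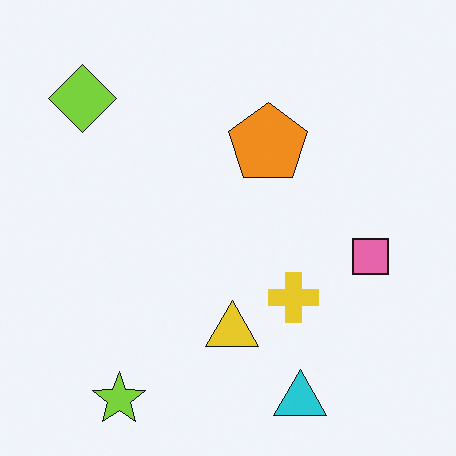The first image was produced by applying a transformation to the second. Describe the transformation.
The image was rotated counter-clockwise by a slight angle.

Every shape is tilted by the same angle and the image corners show triangular fill wedges — a whole-image rotation by a non-right angle.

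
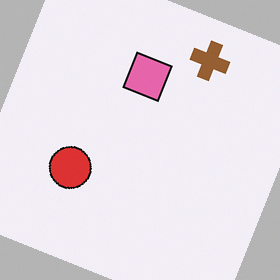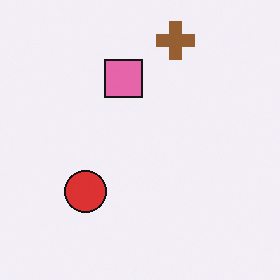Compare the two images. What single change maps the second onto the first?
This is the original image rotated clockwise by a moderate amount.

Every shape is tilted by the same angle and the image corners show triangular fill wedges — a whole-image rotation by a non-right angle.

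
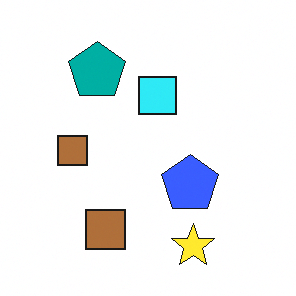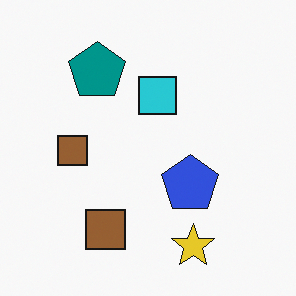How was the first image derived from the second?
It was slightly brightened.

Every pixel — background and shapes alike — is uniformly brightened.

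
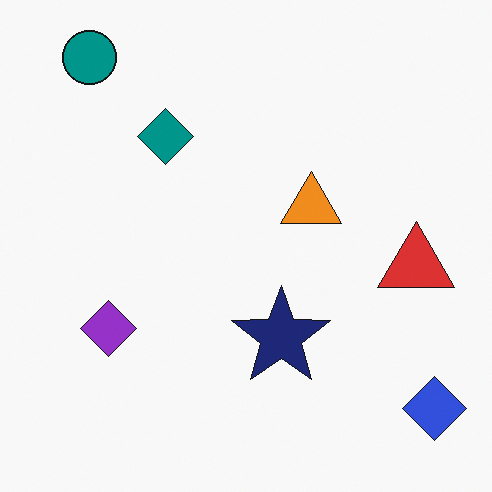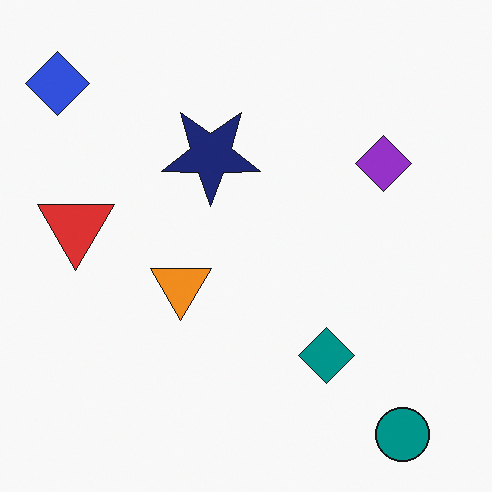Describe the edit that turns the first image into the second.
Rotated 180°.

The blue diamond sits in the bottom-right of the first image and the top-left of the second — consistent with a whole-image 180° rotation.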